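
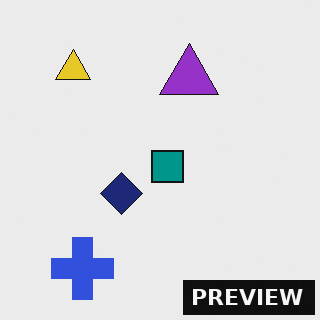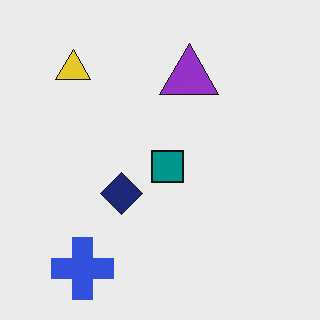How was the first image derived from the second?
The first image is the second watermarked with the text "PREVIEW" in the lower-right corner.

A dark label reading "PREVIEW" appears in the lower-right corner.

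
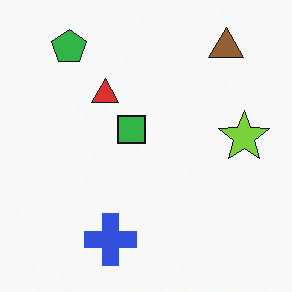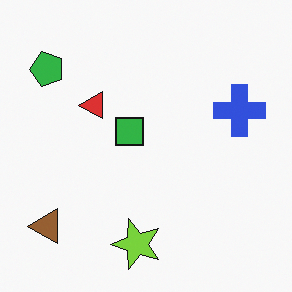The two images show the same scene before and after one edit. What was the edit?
The second image is the first transposed (reflected across the top-left ↔ bottom-right diagonal).

Shapes have swapped their row and column positions — what was in the top-right is now in the bottom-left — a diagonal reflection.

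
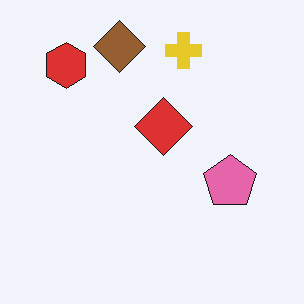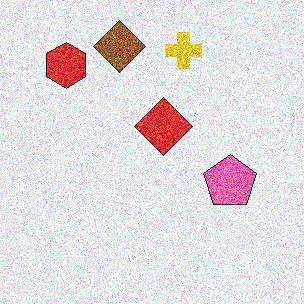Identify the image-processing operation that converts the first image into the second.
This is the original image degraded with strong gaussian noise.

Random speckle covers the whole image, including the flat background.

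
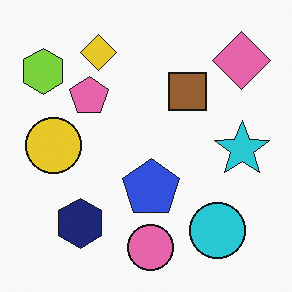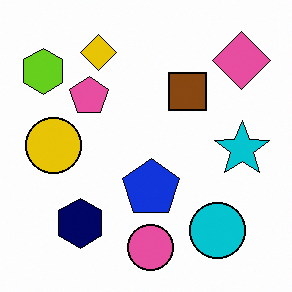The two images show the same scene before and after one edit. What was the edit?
It was given slightly increased contrast.

Tones are pushed away from mid-grey across the whole image — a global contrast change.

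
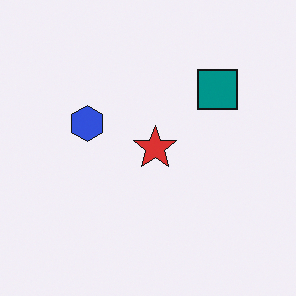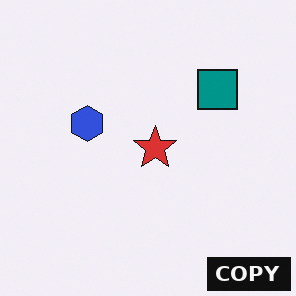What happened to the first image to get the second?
The image was watermarked with the text "COPY" in the lower-right corner.

A dark label reading "COPY" appears in the lower-right corner.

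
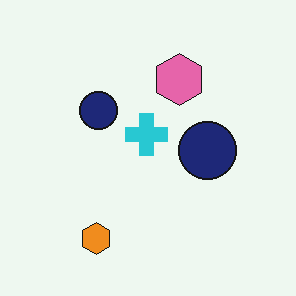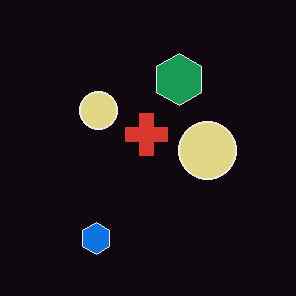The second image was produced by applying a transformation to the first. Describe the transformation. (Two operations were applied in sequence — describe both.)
This is the original image given moderate JPEG compression, then color-inverted (negative).

Blocky 8×8 compression artifacts appear around shape edges and the flat background shows ringing — characteristic JPEG degradation. The light background has become dark and every shape's color is its complement — a photographic negative.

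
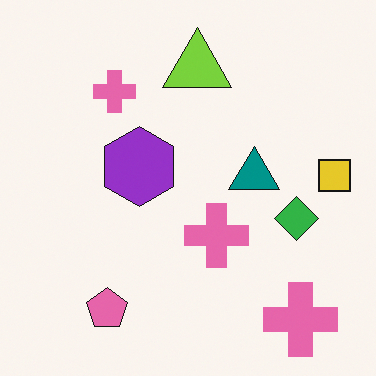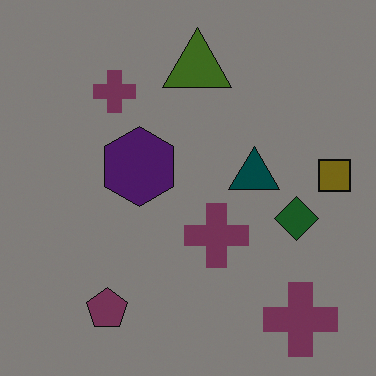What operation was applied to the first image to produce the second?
The image was noticeably darkened.

Every pixel — background and shapes alike — is uniformly darkened.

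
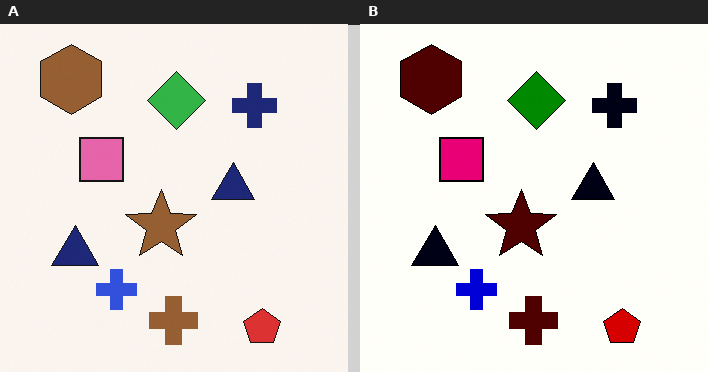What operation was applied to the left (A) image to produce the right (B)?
This is the original image boosted in contrast.

Tones are pushed away from mid-grey across the whole image — a global contrast change.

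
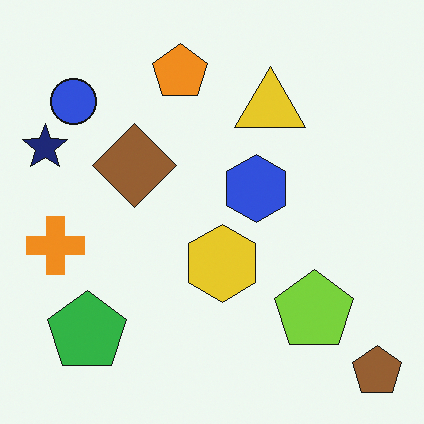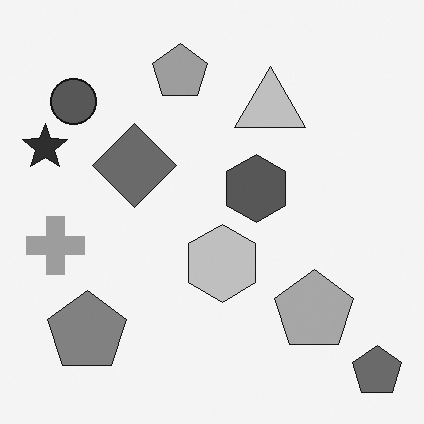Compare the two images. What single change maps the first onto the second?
The image was converted to grayscale.

All color is removed — every shape is now a shade of grey.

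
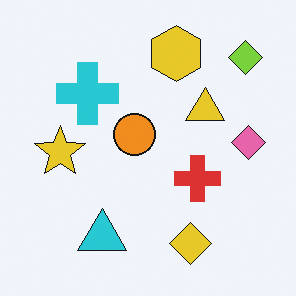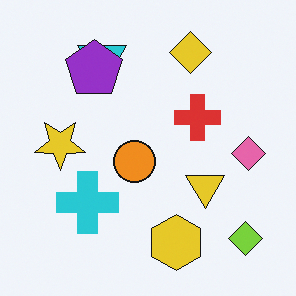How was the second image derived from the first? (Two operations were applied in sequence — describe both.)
This is the original image flipped vertically (top ↔ bottom), then overlaid with an additional purple pentagon.

The yellow diamond is in the bottom of the first image and the top of the second — shapes on opposite sides of the horizontal midline have swapped in a mirror flip. A purple pentagon appears in the second image that is absent from the first.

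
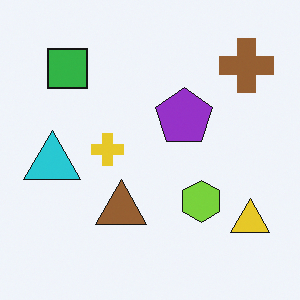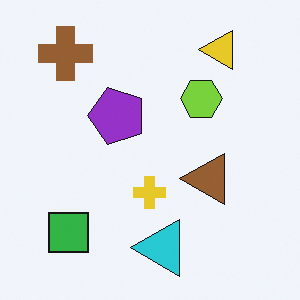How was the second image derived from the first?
The second image is the first rotated 90° counter-clockwise.

The brown cross sits in the top-right of the first image and the top-left of the second — consistent with a whole-image 90° counter-clockwise rotation.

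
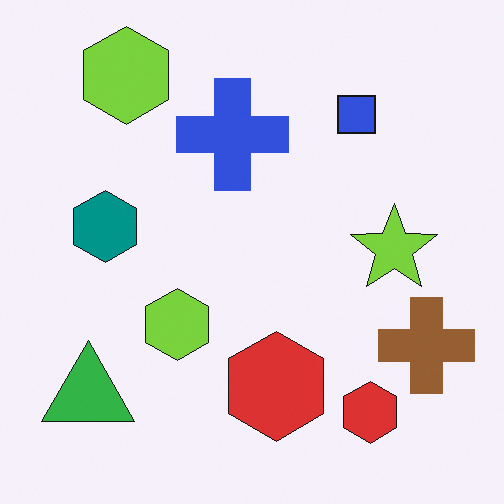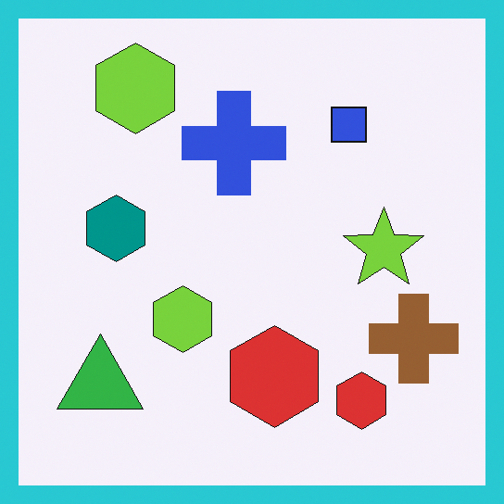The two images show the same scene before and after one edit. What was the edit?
It was framed with a cyan border.

A solid cyan frame runs around the edge of the second image, with the content slightly shrunk inside it.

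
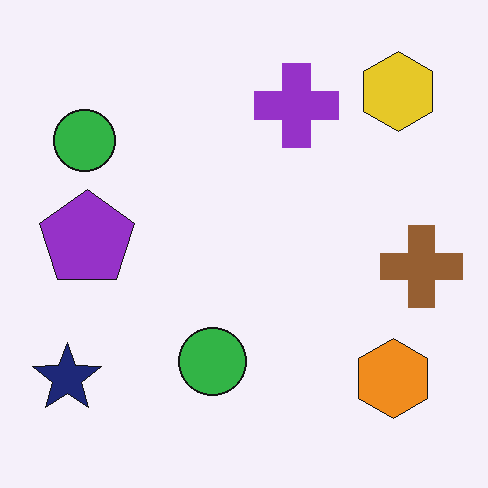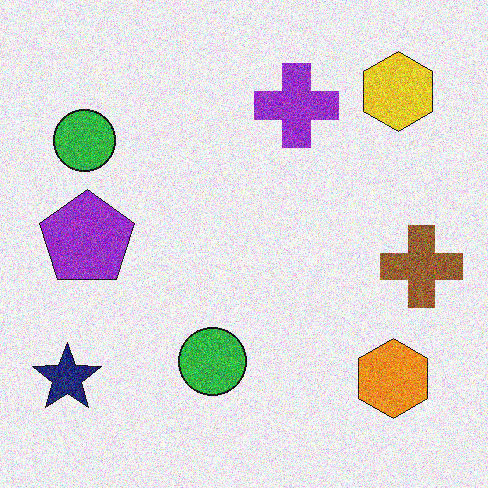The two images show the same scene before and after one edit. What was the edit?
The transformation is: degraded with heavy additive noise.

Random speckle covers the whole image, including the flat background.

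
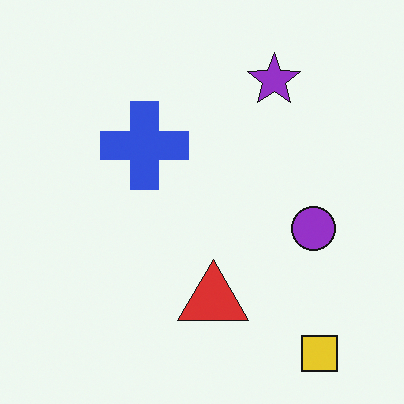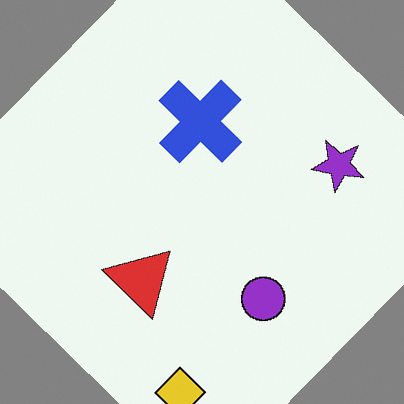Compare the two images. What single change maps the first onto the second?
The image was rotated clockwise by a large amount — several tens of degrees.

Every shape is tilted by the same angle and the image corners show triangular fill wedges — a whole-image rotation by a non-right angle.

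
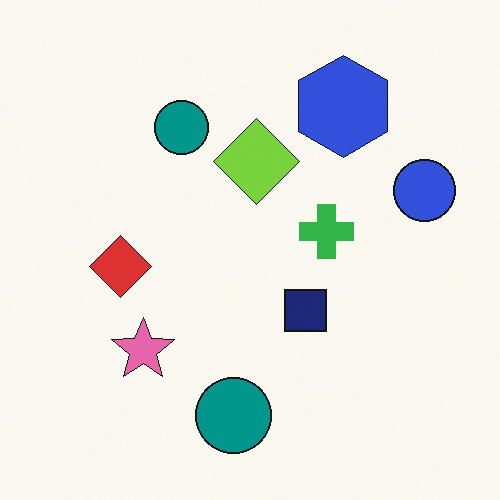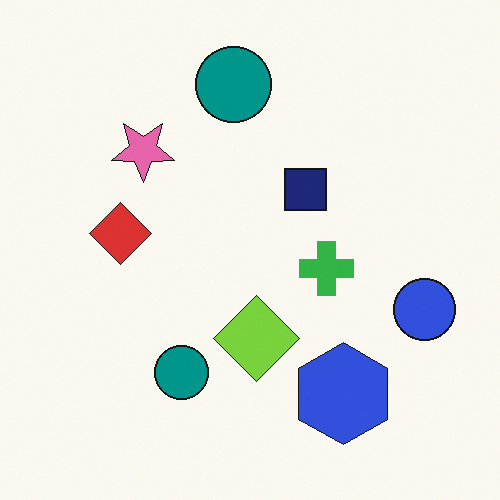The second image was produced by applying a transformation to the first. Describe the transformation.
Flipped vertically (top ↔ bottom).

The blue hexagon is in the top-right of the first image and the bottom-right of the second — shapes on opposite sides of the horizontal midline have swapped in a mirror flip.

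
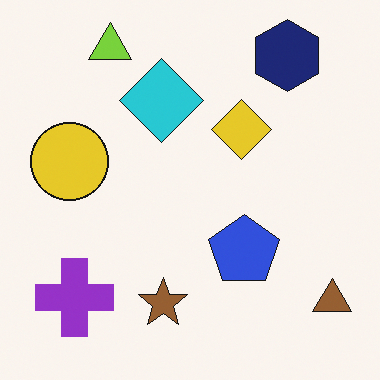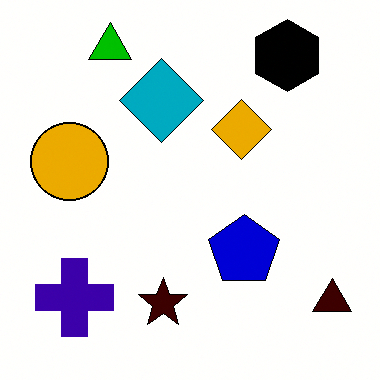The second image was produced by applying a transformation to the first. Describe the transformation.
The image was given much higher contrast.

Tones are pushed away from mid-grey across the whole image — a global contrast change.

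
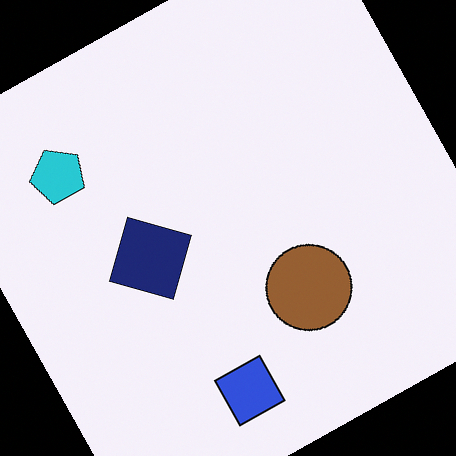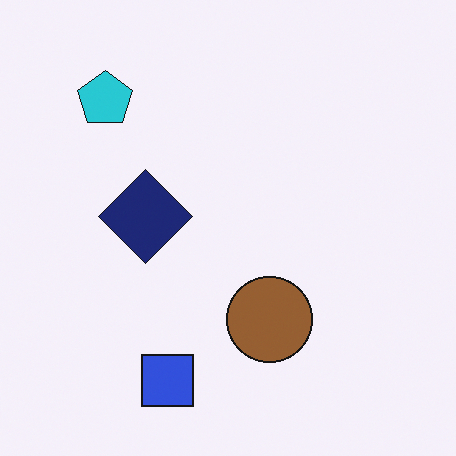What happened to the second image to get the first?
This is the original image rotated counter-clockwise by a moderate amount.

Every shape is tilted by the same angle and the image corners show triangular fill wedges — a whole-image rotation by a non-right angle.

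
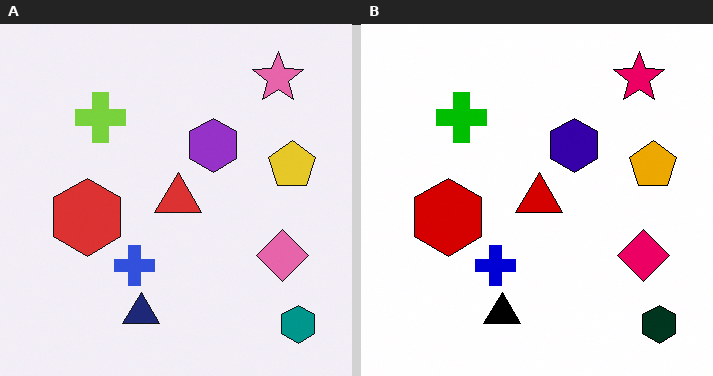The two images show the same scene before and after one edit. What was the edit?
This is the original image given much higher contrast.

Tones are pushed away from mid-grey across the whole image — a global contrast change.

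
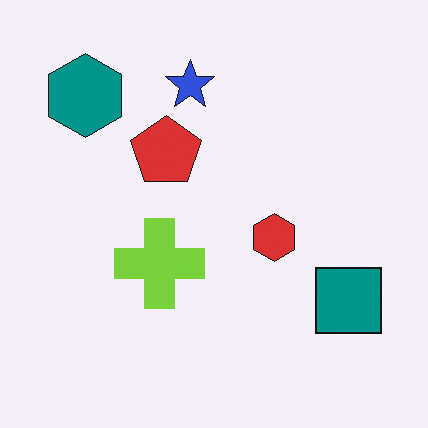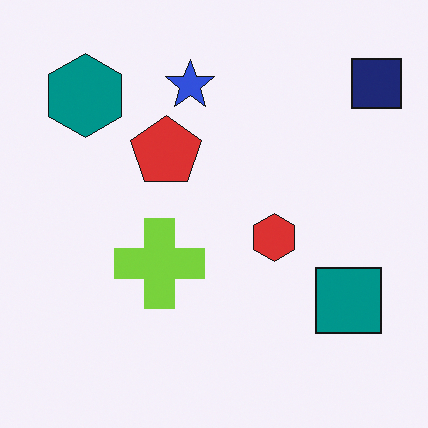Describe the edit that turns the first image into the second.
It was overlaid with an additional navy square.

A navy square appears in the second image that is absent from the first.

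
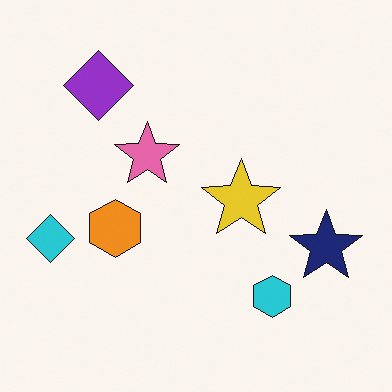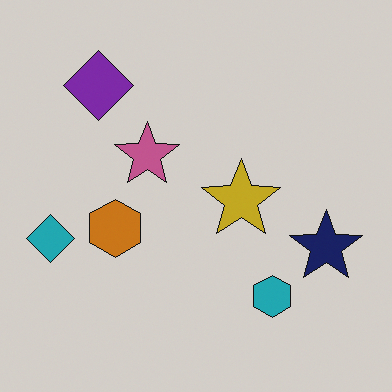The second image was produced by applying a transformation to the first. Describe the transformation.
It was darkened a little.

Every pixel — background and shapes alike — is uniformly darkened.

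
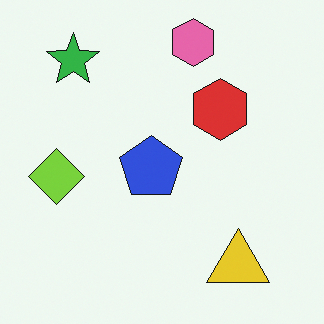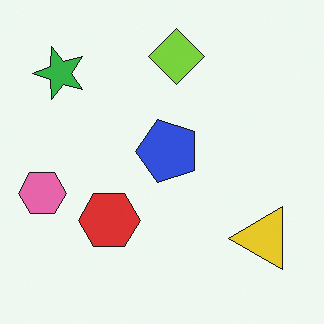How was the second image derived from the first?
The second image is the first transposed (reflected across the top-left ↔ bottom-right diagonal).

Shapes have swapped their row and column positions — what was in the top-right is now in the bottom-left — a diagonal reflection.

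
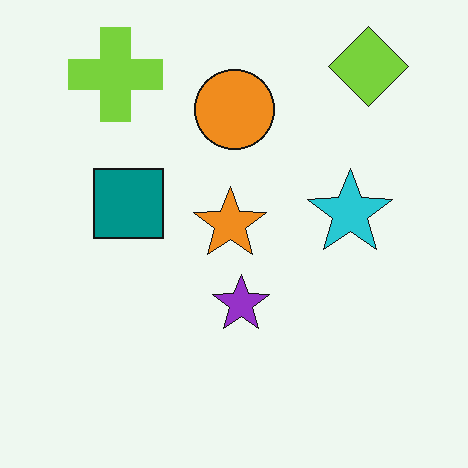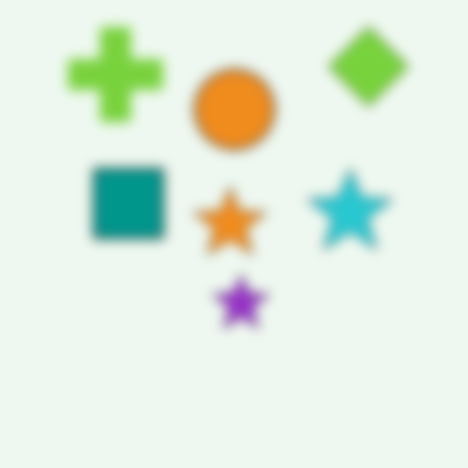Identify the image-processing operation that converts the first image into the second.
The transformation is: heavily blurred.

Shape edges and outlines are uniformly softened across the whole image.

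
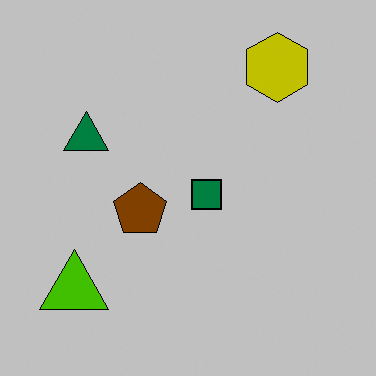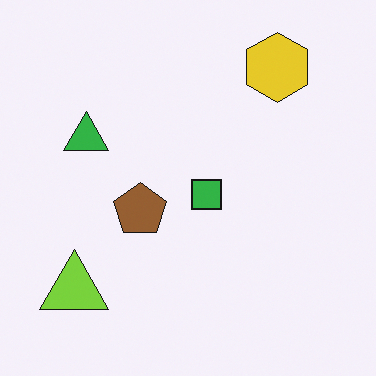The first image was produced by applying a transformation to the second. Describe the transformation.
It was heavily posterized to just a handful of flat colors.

Each flat color has snapped to a coarser quantized level — most visibly, the near-white background has dropped to a flat grey.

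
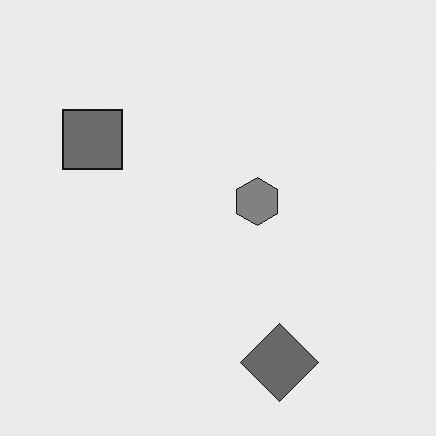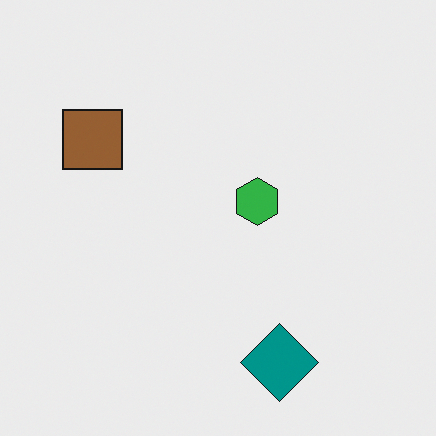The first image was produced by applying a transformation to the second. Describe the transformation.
The transformation is: converted to grayscale.

All color is removed — every shape is now a shade of grey.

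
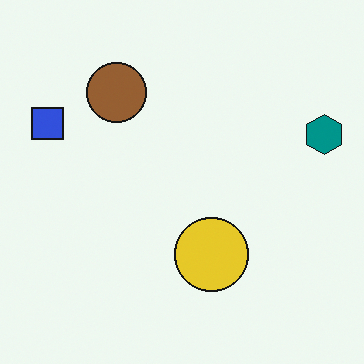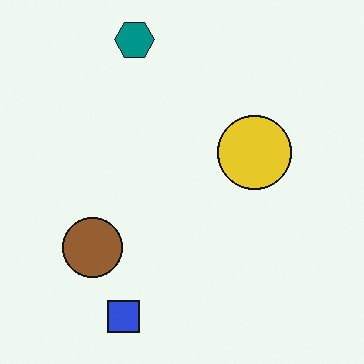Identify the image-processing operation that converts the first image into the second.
It was rotated 90° counter-clockwise.

The teal hexagon sits in the right of the first image and the top of the second — consistent with a whole-image 90° counter-clockwise rotation.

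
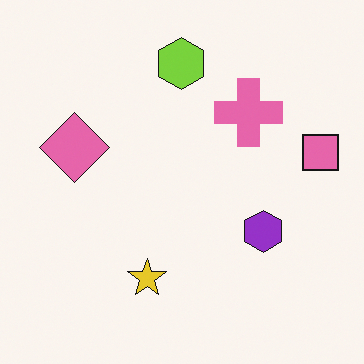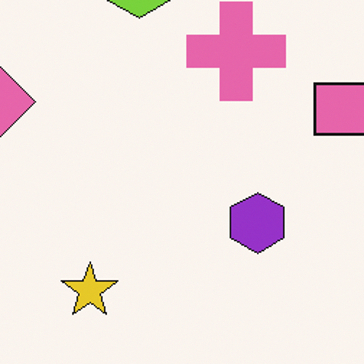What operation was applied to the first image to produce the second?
The transformation is: cropped slightly and scaled back up.

The visible shapes are larger and the field of view is narrower; shapes near the original edges may be partly or wholly outside the frame — a crop-and-rescale.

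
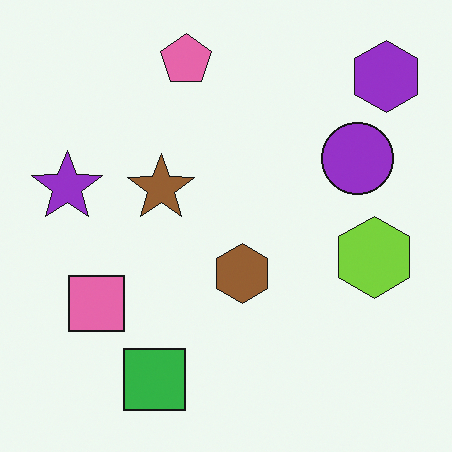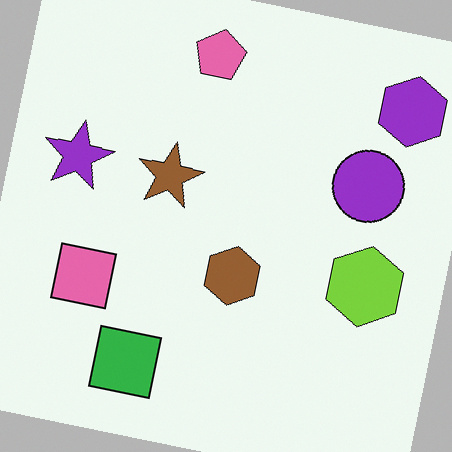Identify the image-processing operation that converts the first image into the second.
It was rotated clockwise by a slight angle.

Every shape is tilted by the same angle and the image corners show triangular fill wedges — a whole-image rotation by a non-right angle.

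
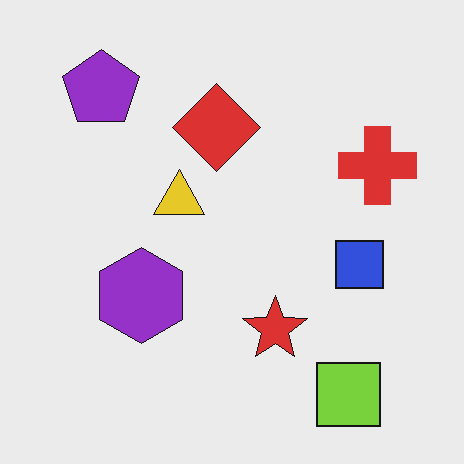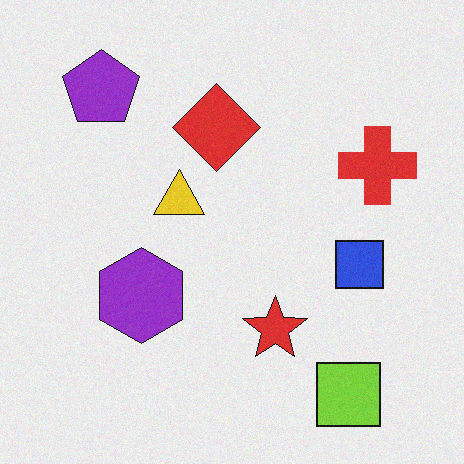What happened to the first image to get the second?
The transformation is: degraded with a light layer of grain.

Random speckle covers the whole image, including the flat background.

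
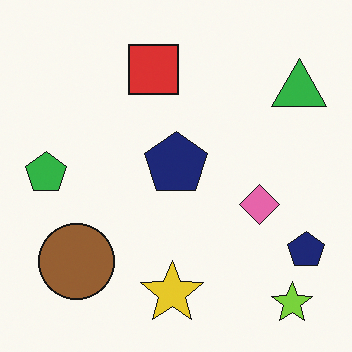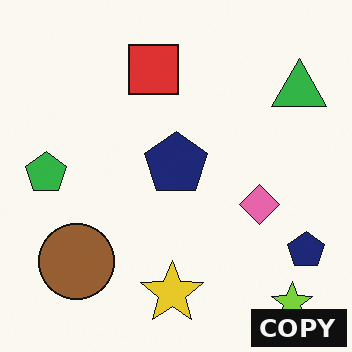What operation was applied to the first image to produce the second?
Watermarked with the text "COPY" in the lower-right corner.

A dark label reading "COPY" appears in the lower-right corner.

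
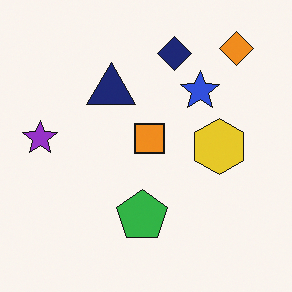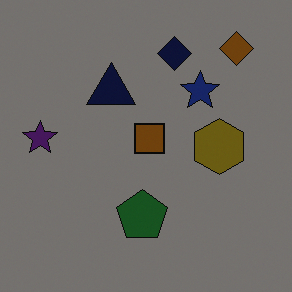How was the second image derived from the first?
The transformation is: darkened a lot.

Every pixel — background and shapes alike — is uniformly darkened.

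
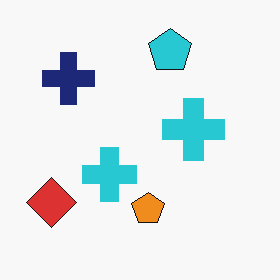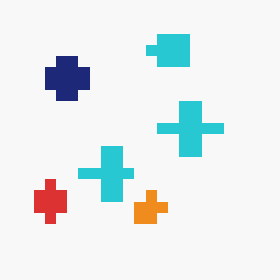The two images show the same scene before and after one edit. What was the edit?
The image was heavily pixelated into large blocks.

Shapes are reduced to large square blocks; fine edges and outlines are lost — a downscale-then-upscale (mosaic) effect.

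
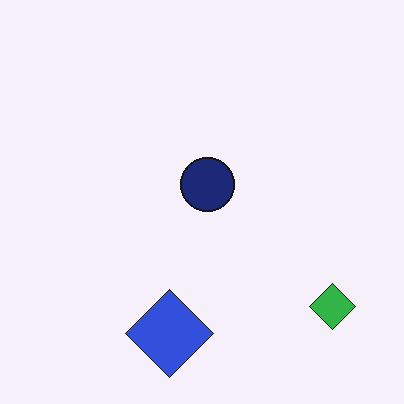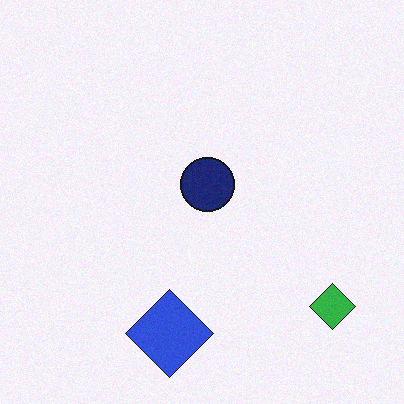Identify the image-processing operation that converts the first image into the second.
The image was degraded with subtle gaussian noise.

Random speckle covers the whole image, including the flat background.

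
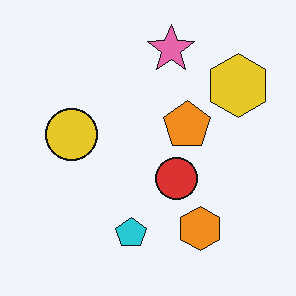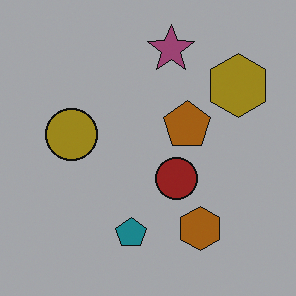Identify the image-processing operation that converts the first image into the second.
It was noticeably darkened.

Every pixel — background and shapes alike — is uniformly darkened.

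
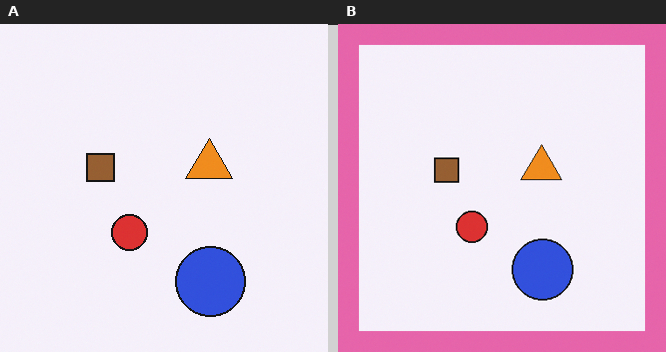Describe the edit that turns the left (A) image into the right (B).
The image was framed with a pink border.

A solid pink frame runs around the edge of the right (B) image, with the content slightly shrunk inside it.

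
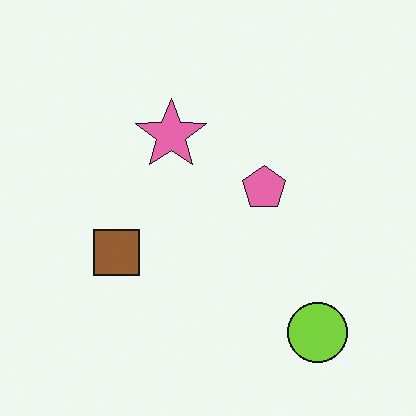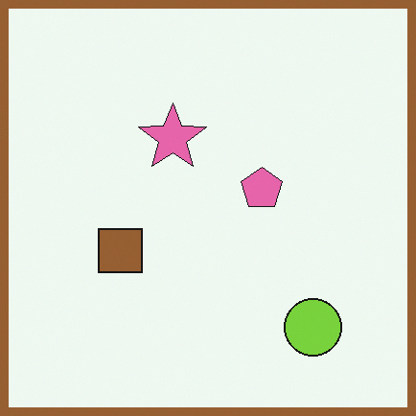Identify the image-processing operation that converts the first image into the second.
The image was framed with a brown border.

A solid brown frame runs around the edge of the second image, with the content slightly shrunk inside it.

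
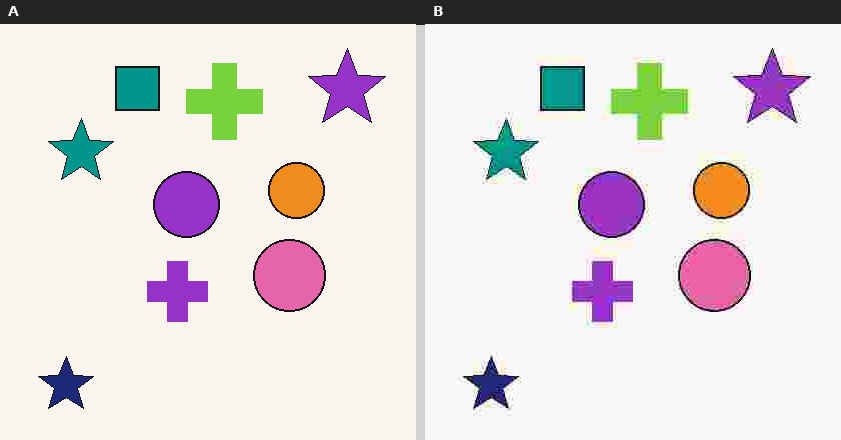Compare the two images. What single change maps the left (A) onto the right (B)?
Heavily JPEG-compressed with obvious blocking artifacts.

Blocky 8×8 compression artifacts appear around shape edges and the flat background shows ringing — characteristic JPEG degradation.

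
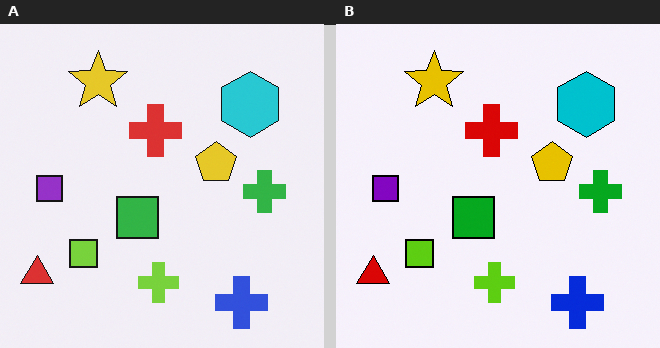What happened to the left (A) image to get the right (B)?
The right (B) image is the left (A) given slightly increased contrast.

Tones are pushed away from mid-grey across the whole image — a global contrast change.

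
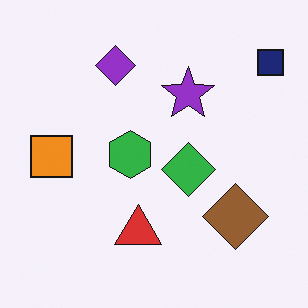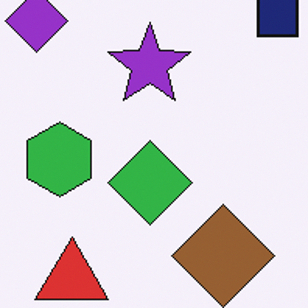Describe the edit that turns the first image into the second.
The image was cropped to a modestly smaller region and rescaled.

The visible shapes are larger and the field of view is narrower; shapes near the original edges may be partly or wholly outside the frame — a crop-and-rescale.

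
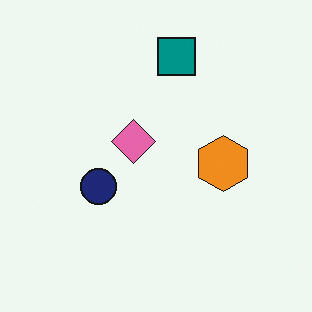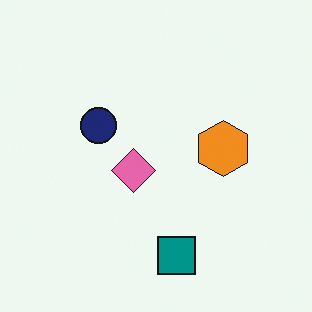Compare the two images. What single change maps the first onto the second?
The transformation is: flipped vertically (top ↔ bottom).

The teal square is in the top of the first image and the bottom of the second — shapes on opposite sides of the horizontal midline have swapped in a mirror flip.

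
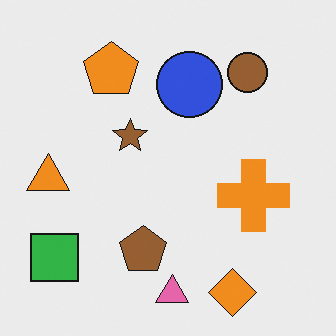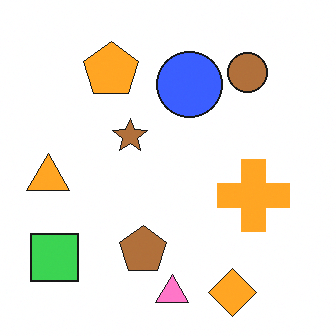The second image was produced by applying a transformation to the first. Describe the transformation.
Brightened a little.

Every pixel — background and shapes alike — is uniformly brightened.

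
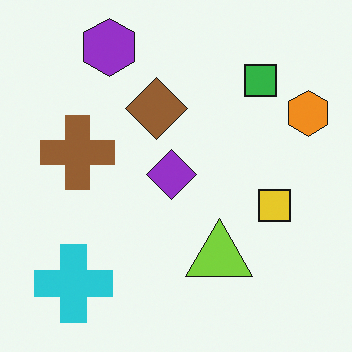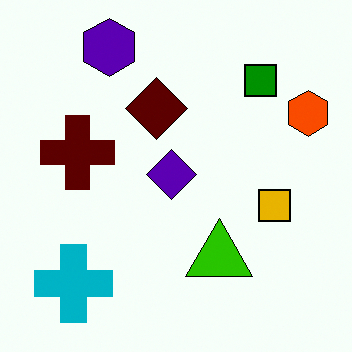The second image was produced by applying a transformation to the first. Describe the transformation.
It was given much higher contrast.

Tones are pushed away from mid-grey across the whole image — a global contrast change.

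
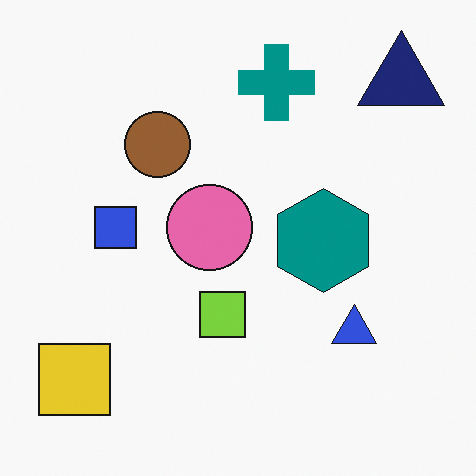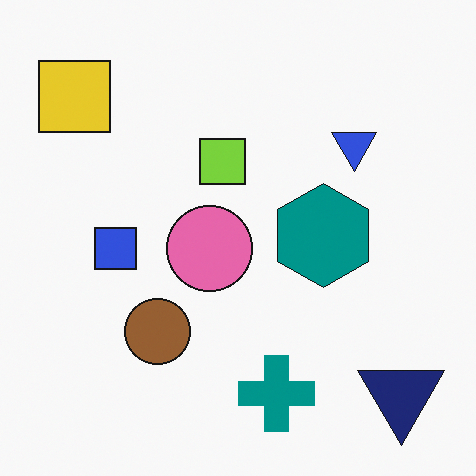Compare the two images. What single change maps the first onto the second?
It was flipped vertically (top ↔ bottom).

The navy triangle is in the top-right of the first image and the bottom-right of the second — shapes on opposite sides of the horizontal midline have swapped in a mirror flip.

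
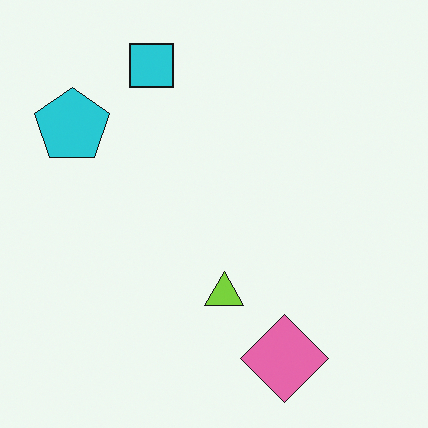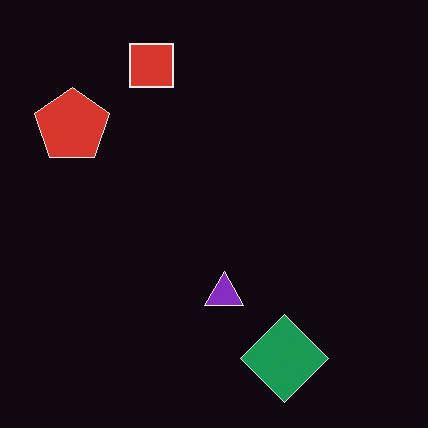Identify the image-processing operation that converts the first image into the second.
The image was color-inverted (negative).

The light background has become dark and every shape's color is its complement — a photographic negative.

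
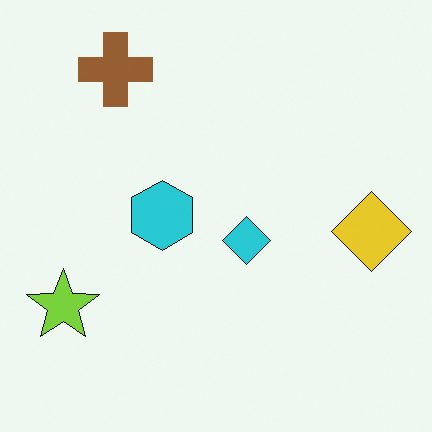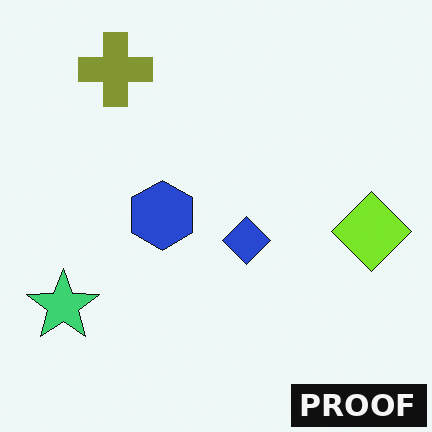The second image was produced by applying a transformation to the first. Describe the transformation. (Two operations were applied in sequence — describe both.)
The second image is the first hue-shifted slightly, then watermarked with the text "PROOF" in the lower-right corner.

Every shape's color has rotated by the same amount around the hue wheel — a uniform hue shift. A dark label reading "PROOF" appears in the lower-right corner.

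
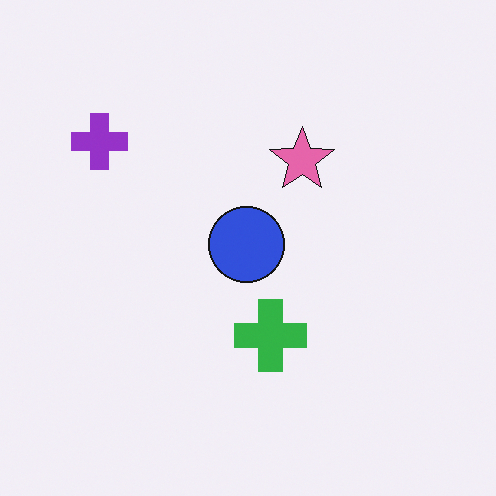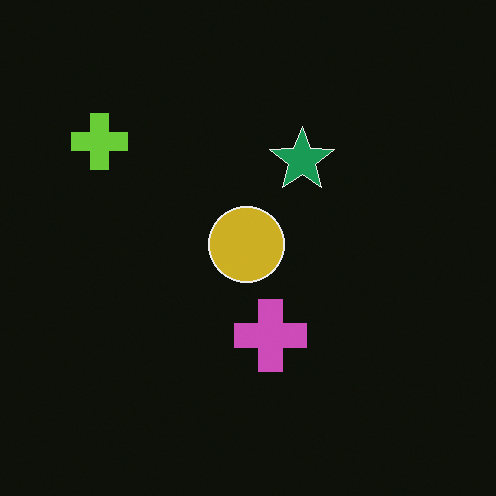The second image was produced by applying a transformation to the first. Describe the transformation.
Color-inverted (negative).

The light background has become dark and every shape's color is its complement — a photographic negative.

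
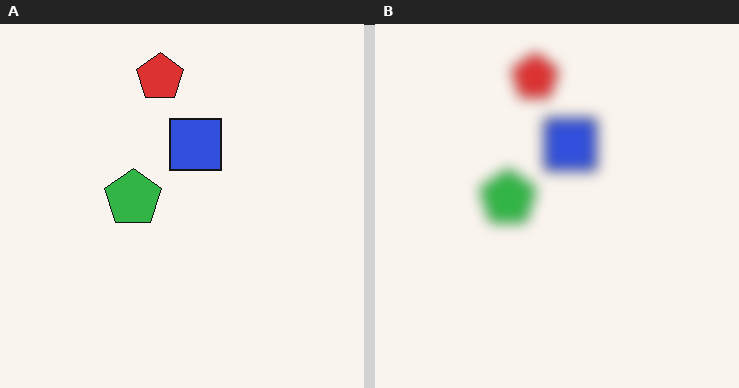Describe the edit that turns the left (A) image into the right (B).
The transformation is: heavily blurred.

Shape edges and outlines are uniformly softened across the whole image.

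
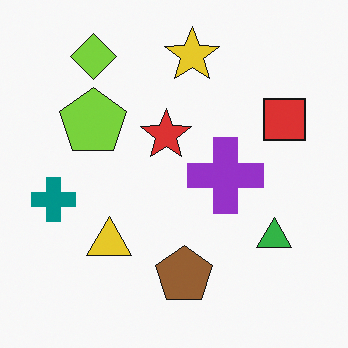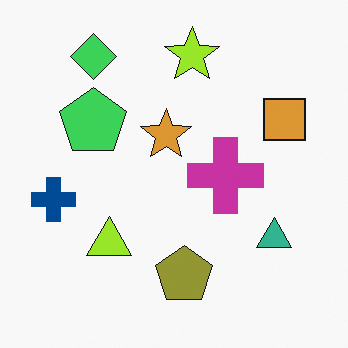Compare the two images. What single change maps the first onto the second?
The second image is the first hue-shifted slightly.

Every shape's color has rotated by the same amount around the hue wheel — a uniform hue shift.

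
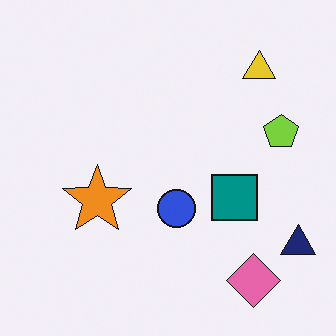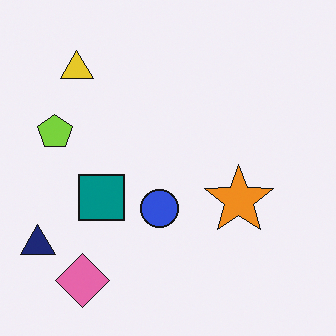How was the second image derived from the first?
It was flipped horizontally (left ↔ right).

The navy triangle is in the bottom-right of the first image and the bottom-left of the second — shapes on opposite sides of the vertical midline have swapped in a mirror flip.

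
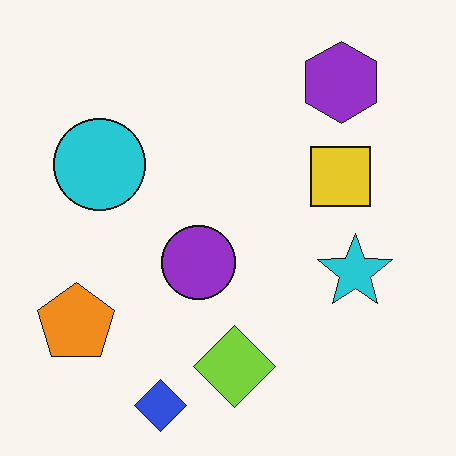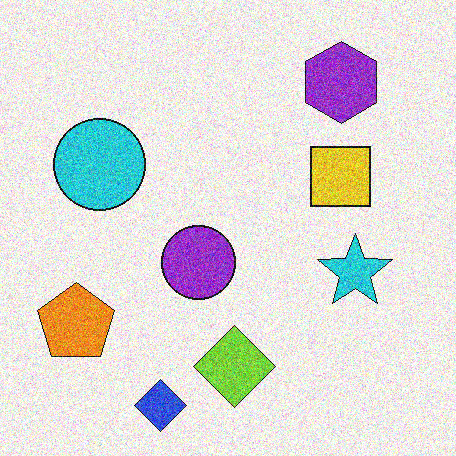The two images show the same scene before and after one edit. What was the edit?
The transformation is: degraded with strong gaussian noise.

Random speckle covers the whole image, including the flat background.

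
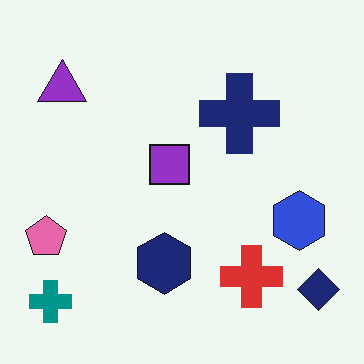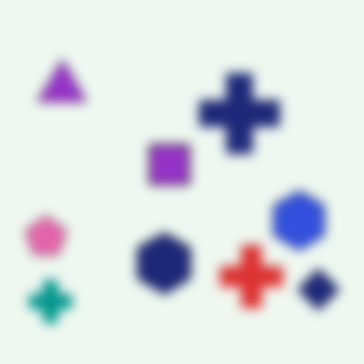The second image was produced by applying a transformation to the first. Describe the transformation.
The transformation is: heavily blurred.

Shape edges and outlines are uniformly softened across the whole image.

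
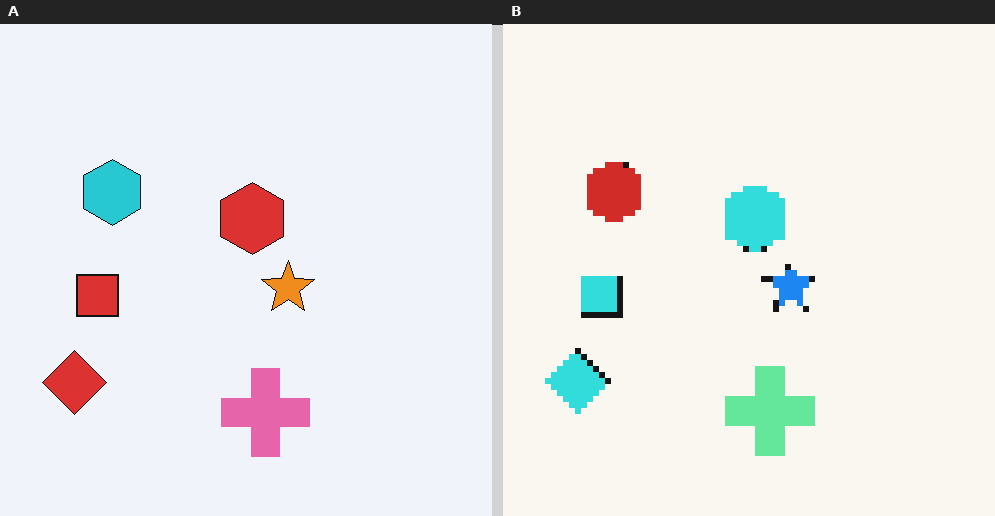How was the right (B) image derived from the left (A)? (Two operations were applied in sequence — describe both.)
This is the original image hue-shifted by a large amount, then pixelated into visible square blocks.

Every shape's color has rotated by the same amount around the hue wheel — a uniform hue shift. Shapes are reduced to large square blocks; fine edges and outlines are lost — a downscale-then-upscale (mosaic) effect.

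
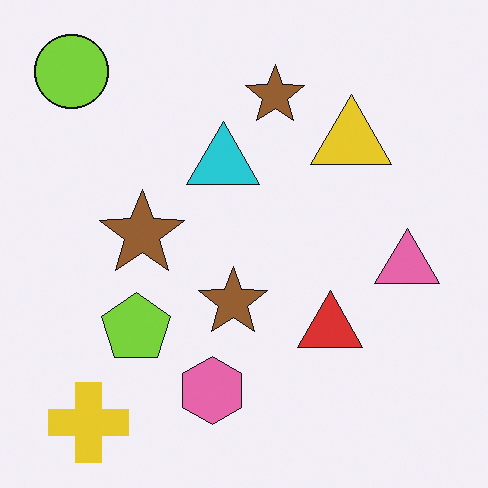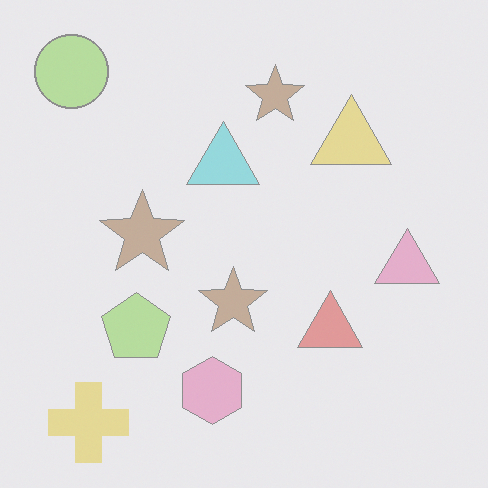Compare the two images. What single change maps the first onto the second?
Washed out (contrast reduced).

Tones are pushed toward mid-grey across the whole image — a global contrast change.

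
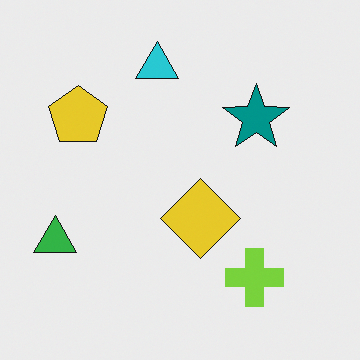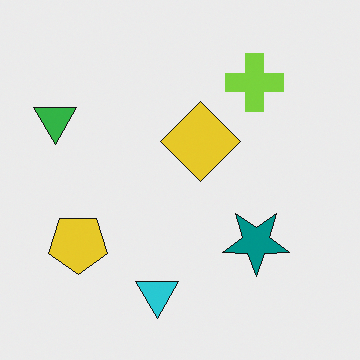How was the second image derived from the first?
The image was flipped vertically (top ↔ bottom).

The cyan triangle is in the top of the first image and the bottom of the second — shapes on opposite sides of the horizontal midline have swapped in a mirror flip.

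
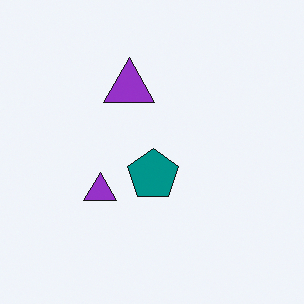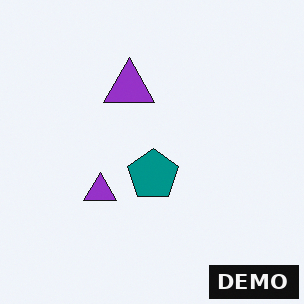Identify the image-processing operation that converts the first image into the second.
The second image is the first watermarked with the text "DEMO" in the lower-right corner.

A dark label reading "DEMO" appears in the lower-right corner.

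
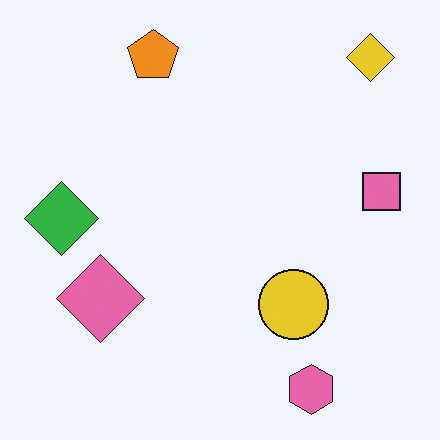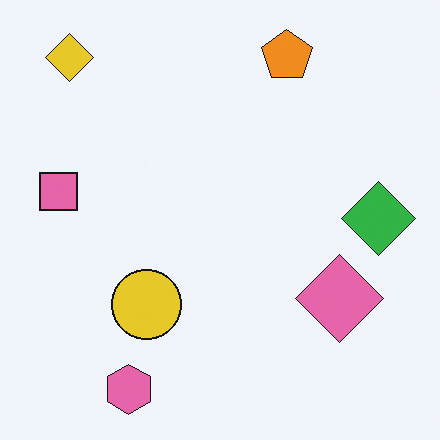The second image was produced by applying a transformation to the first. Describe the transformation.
Flipped horizontally (left ↔ right).

The pink square is in the right of the first image and the left of the second — shapes on opposite sides of the vertical midline have swapped in a mirror flip.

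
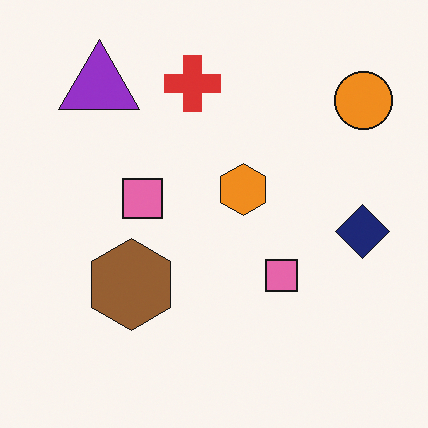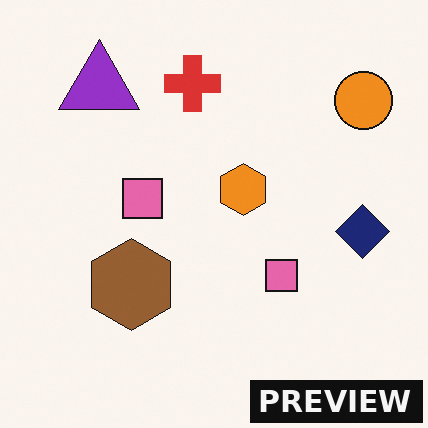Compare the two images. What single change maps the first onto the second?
This is the original image watermarked with the text "PREVIEW" in the lower-right corner.

A dark label reading "PREVIEW" appears in the lower-right corner.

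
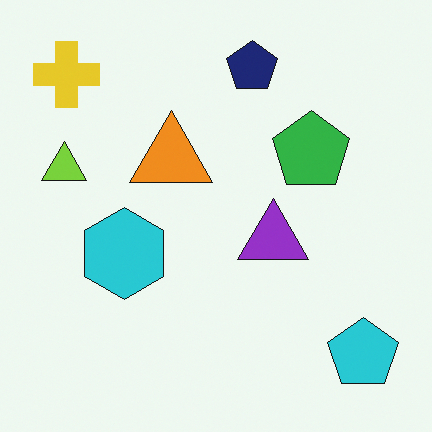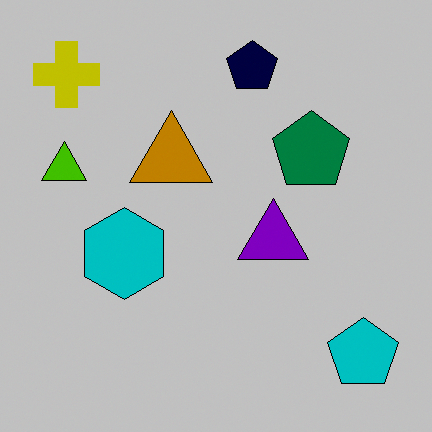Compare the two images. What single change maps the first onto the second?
Aggressively posterized.

Each flat color has snapped to a coarser quantized level — most visibly, the near-white background has dropped to a flat grey.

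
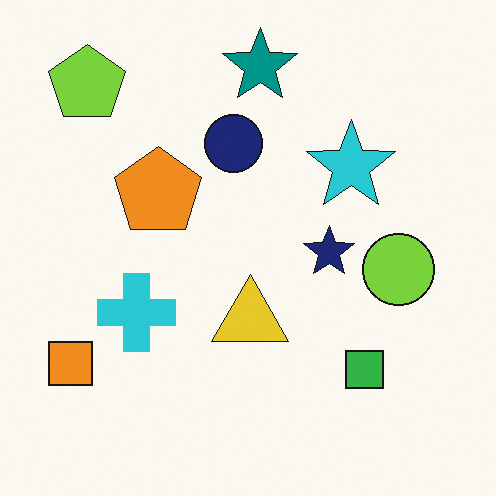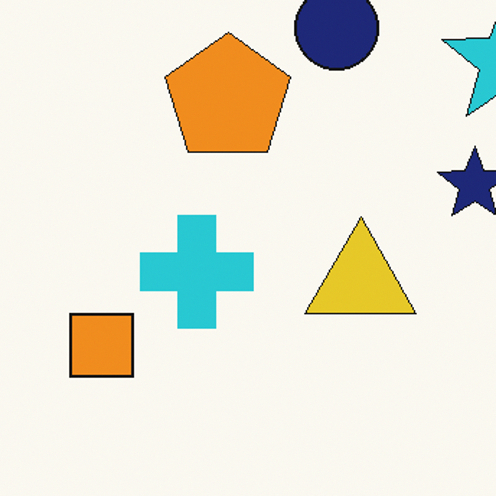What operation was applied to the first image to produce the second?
Cropped to a modestly smaller region and rescaled.

The visible shapes are larger and the field of view is narrower; shapes near the original edges may be partly or wholly outside the frame — a crop-and-rescale.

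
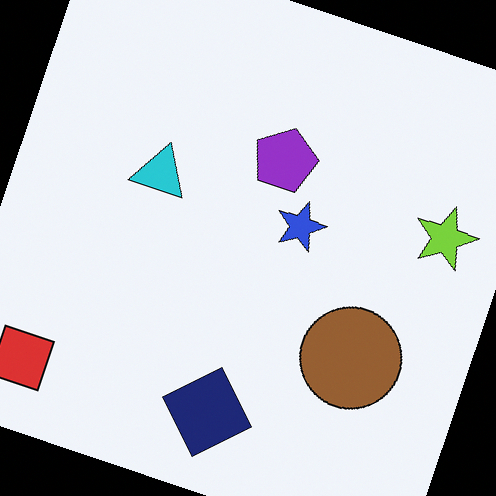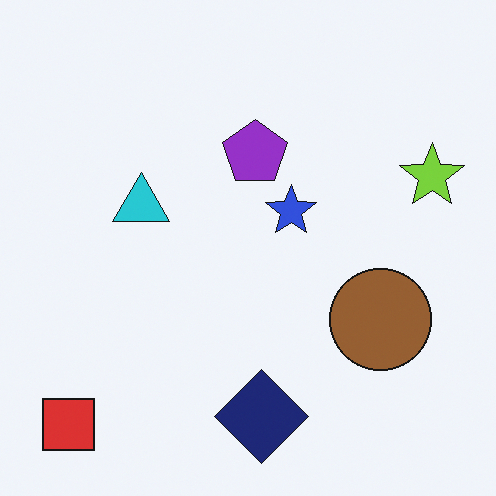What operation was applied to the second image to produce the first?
This is the original image rotated clockwise by a moderate amount.

Every shape is tilted by the same angle and the image corners show triangular fill wedges — a whole-image rotation by a non-right angle.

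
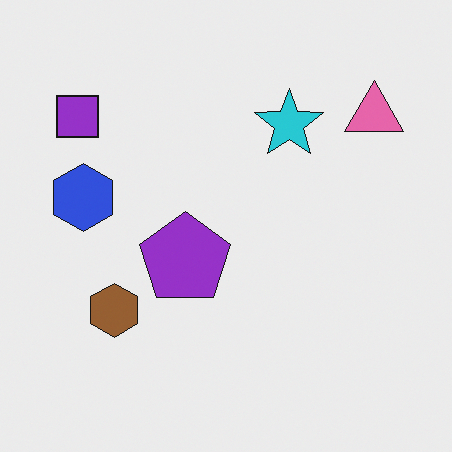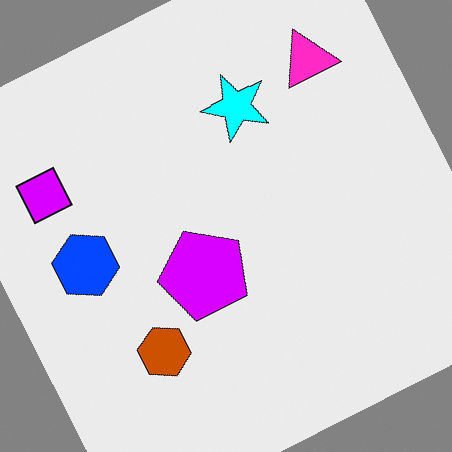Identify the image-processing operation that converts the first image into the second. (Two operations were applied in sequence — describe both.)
It was rotated counter-clockwise by a clearly visible amount, then heavily oversaturated.

Every shape is tilted by the same angle and the image corners show triangular fill wedges — a whole-image rotation by a non-right angle. All colors are more vivid — a global saturation change.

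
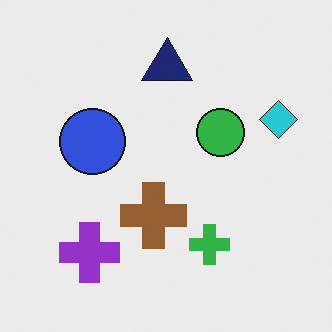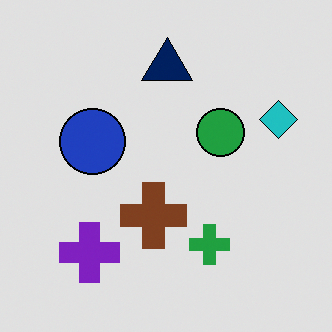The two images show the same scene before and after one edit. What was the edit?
The second image is the first posterized to a reduced palette.

Each flat color has snapped to a coarser quantized level — most visibly, the near-white background has dropped to a flat grey.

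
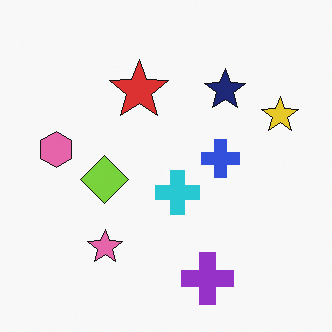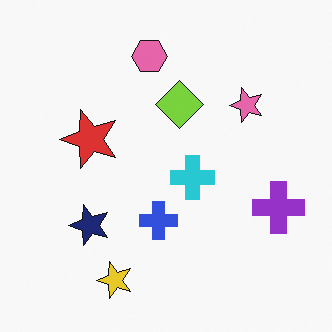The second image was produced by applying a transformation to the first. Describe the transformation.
The transformation is: transposed (reflected across the top-left ↔ bottom-right diagonal).

Shapes have swapped their row and column positions — what was in the top-right is now in the bottom-left — a diagonal reflection.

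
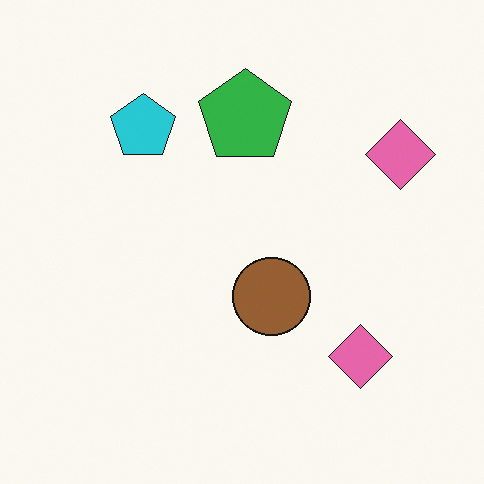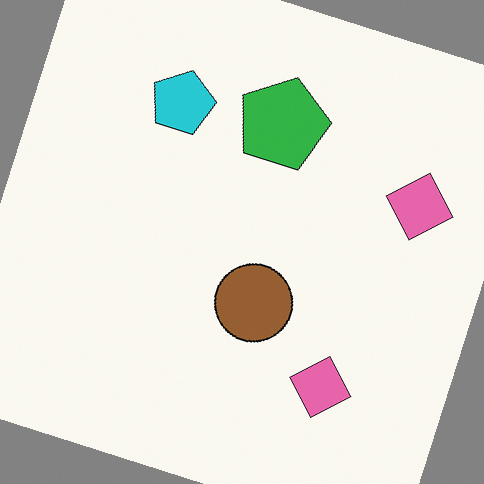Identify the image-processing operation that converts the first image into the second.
Rotated clockwise by a moderate amount.

Every shape is tilted by the same angle and the image corners show triangular fill wedges — a whole-image rotation by a non-right angle.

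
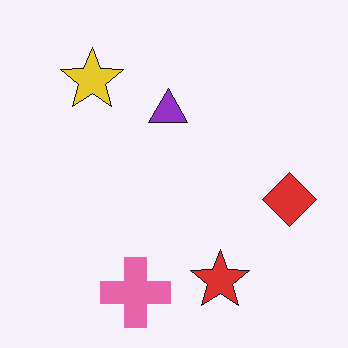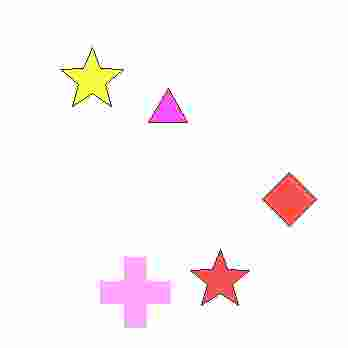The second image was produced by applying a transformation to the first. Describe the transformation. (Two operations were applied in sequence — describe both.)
The second image is the first brightened a lot, then heavily JPEG-compressed with obvious blocking artifacts.

Every pixel — background and shapes alike — is uniformly brightened. Blocky 8×8 compression artifacts appear around shape edges and the flat background shows ringing — characteristic JPEG degradation.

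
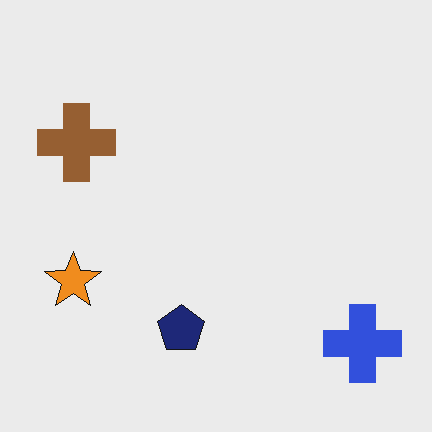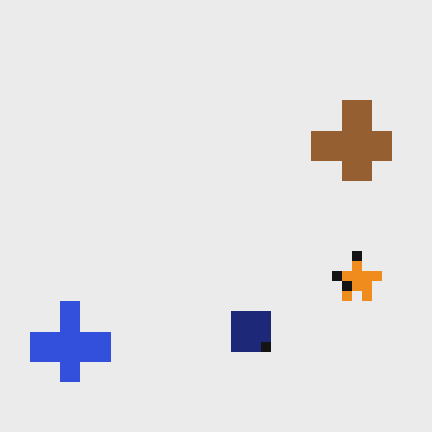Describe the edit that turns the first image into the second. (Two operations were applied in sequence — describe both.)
The second image is the first flipped horizontally (left ↔ right), then heavily pixelated into large blocks.

The blue cross is in the bottom-right of the first image and the bottom-left of the second — shapes on opposite sides of the vertical midline have swapped in a mirror flip. Shapes are reduced to large square blocks; fine edges and outlines are lost — a downscale-then-upscale (mosaic) effect.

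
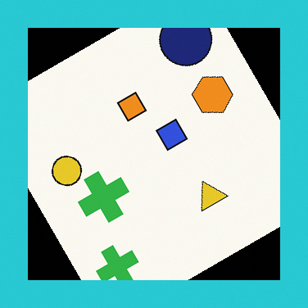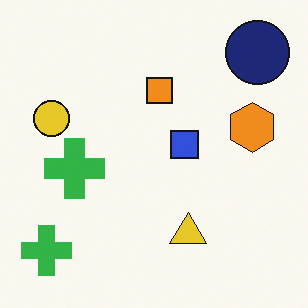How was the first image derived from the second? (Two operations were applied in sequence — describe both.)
This is the original image rotated counter-clockwise by a large amount — several tens of degrees, then framed with a cyan border.

Every shape is tilted by the same angle and the image corners show triangular fill wedges — a whole-image rotation by a non-right angle. A solid cyan frame runs around the edge of the first image, with the content slightly shrunk inside it.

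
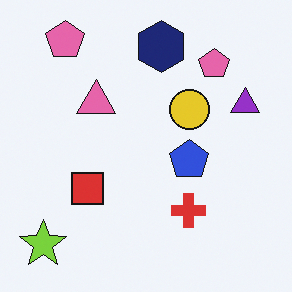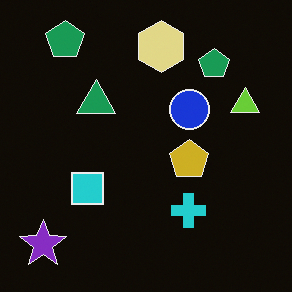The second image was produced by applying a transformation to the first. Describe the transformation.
This is the original image color-inverted (negative).

The light background has become dark and every shape's color is its complement — a photographic negative.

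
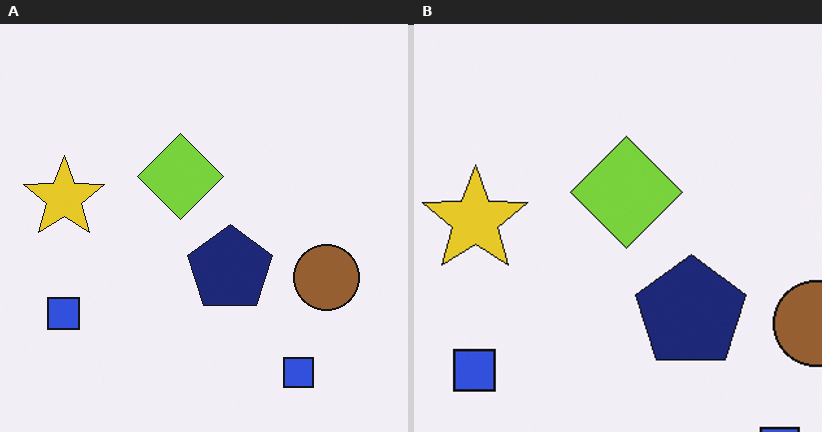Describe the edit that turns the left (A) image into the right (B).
This is the original image cropped to a modestly smaller region and rescaled.

The visible shapes are larger and the field of view is narrower; shapes near the original edges may be partly or wholly outside the frame — a crop-and-rescale.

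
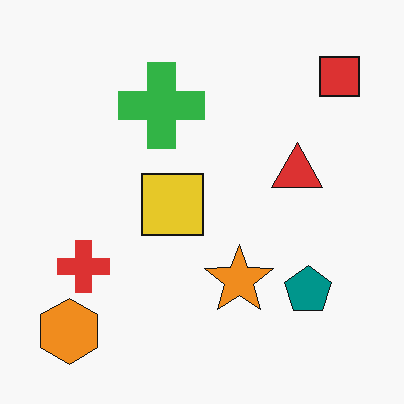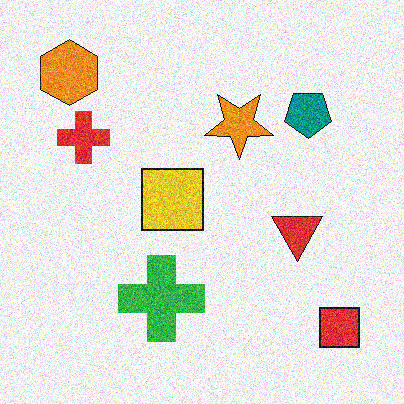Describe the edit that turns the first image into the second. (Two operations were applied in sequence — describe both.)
The image was degraded with heavy additive noise, then flipped vertically (top ↔ bottom).

Random speckle covers the whole image, including the flat background. The orange hexagon is in the bottom-left of the first image and the top-left of the second — shapes on opposite sides of the horizontal midline have swapped in a mirror flip.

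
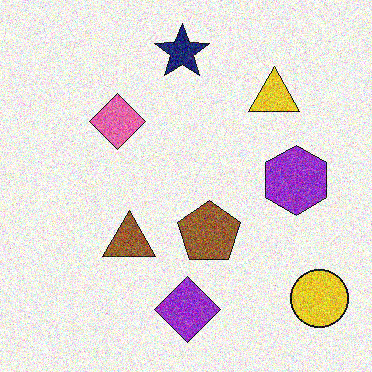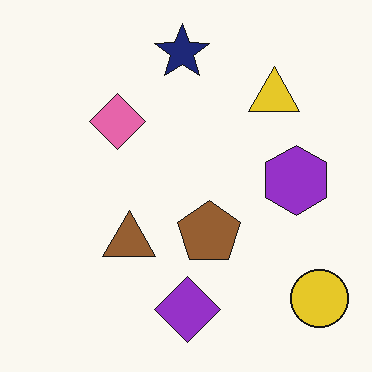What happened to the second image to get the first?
The image was degraded with a thick layer of grain.

Random speckle covers the whole image, including the flat background.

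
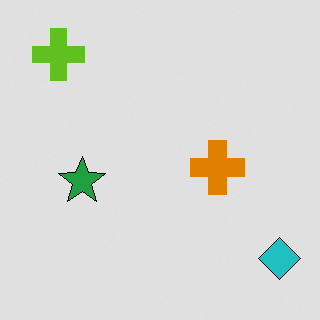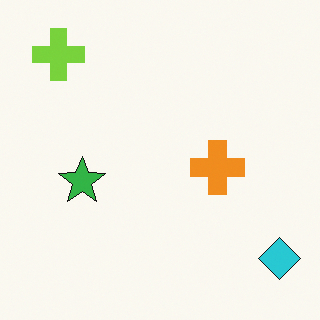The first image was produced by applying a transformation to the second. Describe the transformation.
The image was posterized to a reduced palette.

Each flat color has snapped to a coarser quantized level — most visibly, the near-white background has dropped to a flat grey.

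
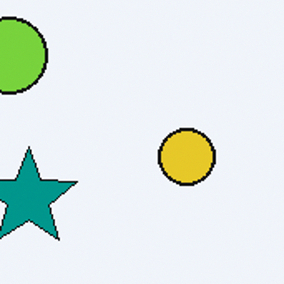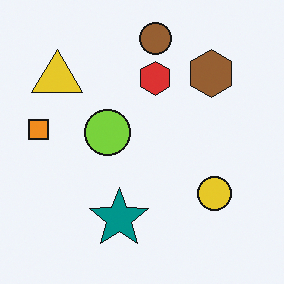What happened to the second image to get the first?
Cropped to a noticeably smaller region and rescaled.

The visible shapes are larger and the field of view is narrower; shapes near the original edges may be partly or wholly outside the frame — a crop-and-rescale.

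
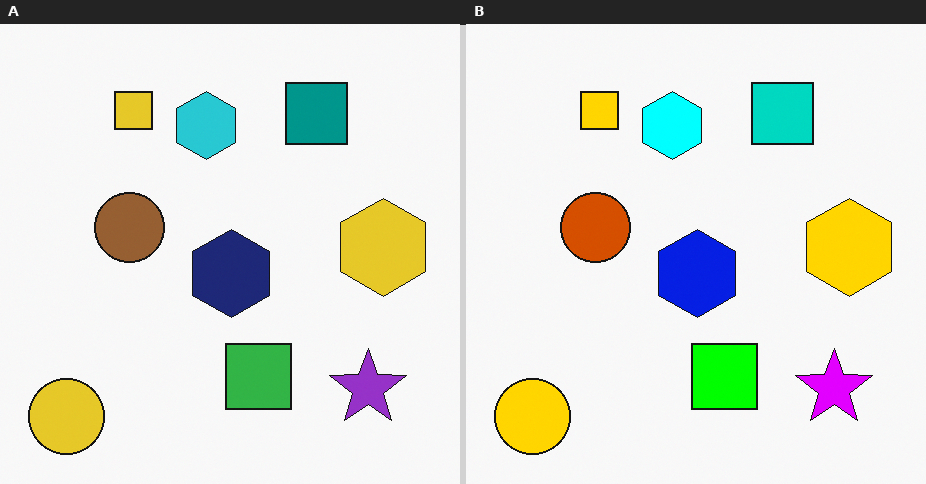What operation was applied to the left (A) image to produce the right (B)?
The transformation is: made much more vivid (saturation change).

All colors are more vivid — a global saturation change.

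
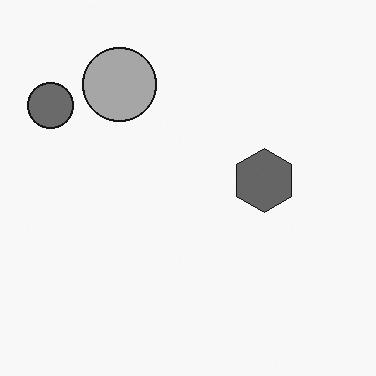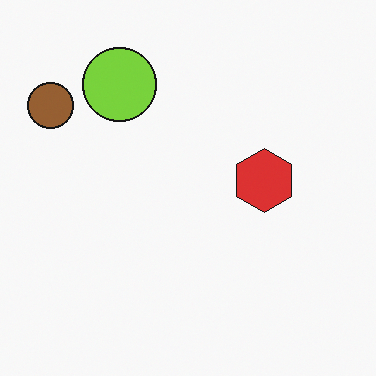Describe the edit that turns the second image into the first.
It was converted to grayscale.

All color is removed — every shape is now a shade of grey.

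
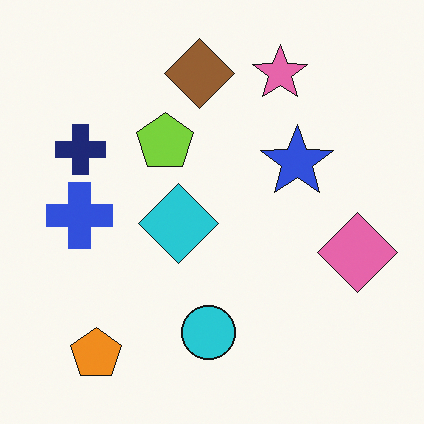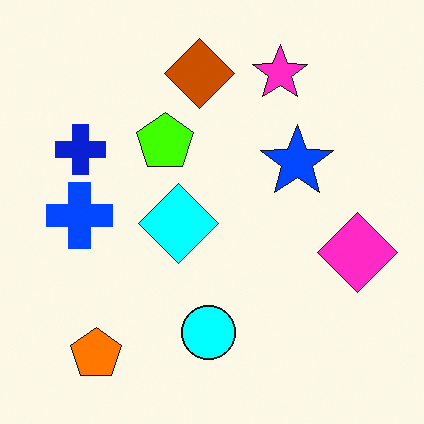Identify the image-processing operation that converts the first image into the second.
The second image is the first heavily oversaturated.

All colors are more vivid — a global saturation change.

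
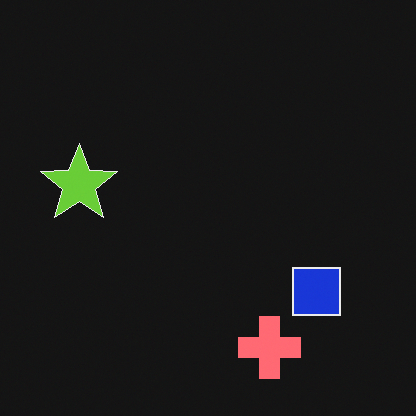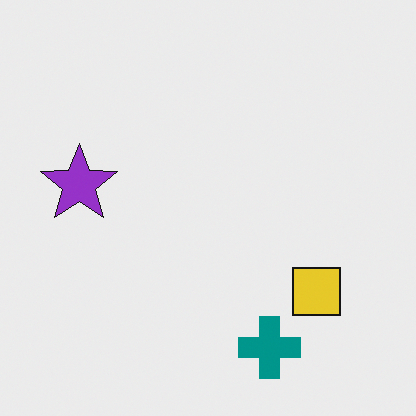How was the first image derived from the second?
The transformation is: color-inverted (negative).

The light background has become dark and every shape's color is its complement — a photographic negative.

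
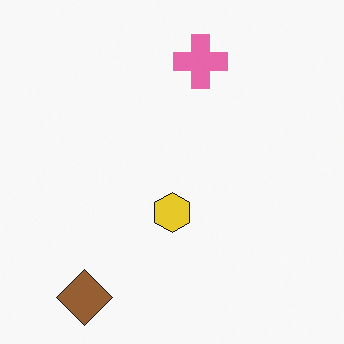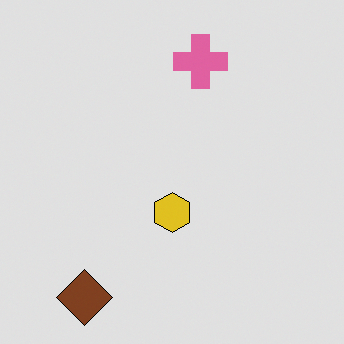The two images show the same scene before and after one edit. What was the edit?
The image was moderately posterized.

Each flat color has snapped to a coarser quantized level — most visibly, the near-white background has dropped to a flat grey.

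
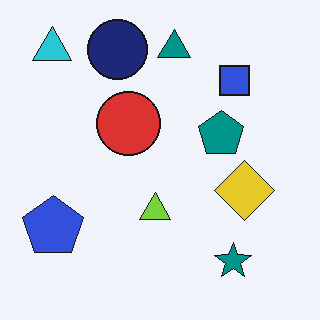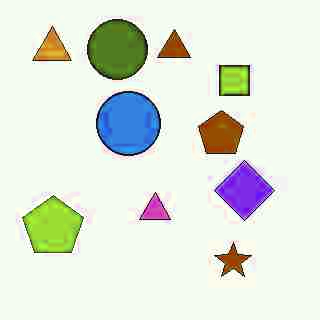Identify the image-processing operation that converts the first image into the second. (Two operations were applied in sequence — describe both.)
This is the original image degraded with heavy JPEG compression, then hue-shifted through roughly half the color wheel.

Blocky 8×8 compression artifacts appear around shape edges and the flat background shows ringing — characteristic JPEG degradation. Every shape's color has rotated by the same amount around the hue wheel — a uniform hue shift.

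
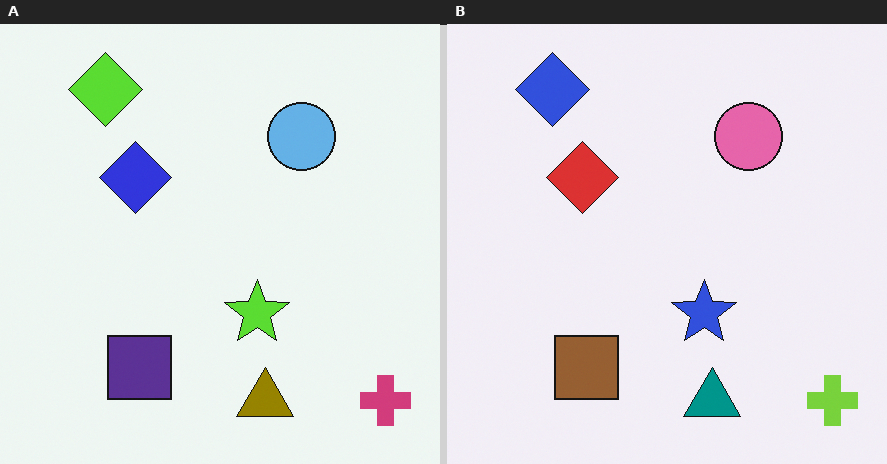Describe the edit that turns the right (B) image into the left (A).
It was hue-shifted by a large amount.

Every shape's color has rotated by the same amount around the hue wheel — a uniform hue shift.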